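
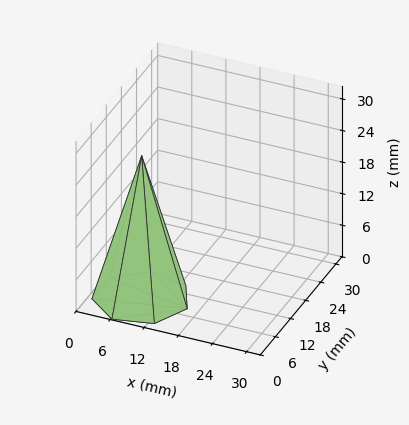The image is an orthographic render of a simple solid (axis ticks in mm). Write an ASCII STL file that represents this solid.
Reading the render: the shape is a regular 7-sided pyramid, base circumscribed radius ≈ 8 mm, apex at z ≈ 27 mm (dimensions read to the nearest mm from the axis ticks). For the STL, each face is triangulated and given an outward normal.

solid part
  facet normal 0.0000 0.0000 -1.0000
    outer loop
      vertex 6.220 15.799 0.000
      vertex 12.988 14.255 0.000
      vertex 16.000 8.000 0.000
    endloop
  endfacet
  facet normal 0.0000 0.0000 -1.0000
    outer loop
      vertex 0.792 11.471 0.000
      vertex 6.220 15.799 0.000
      vertex 16.000 8.000 0.000
    endloop
  endfacet
  facet normal 0.0000 0.0000 -1.0000
    outer loop
      vertex 0.792 4.529 0.000
      vertex 0.792 11.471 0.000
      vertex 16.000 8.000 0.000
    endloop
  endfacet
  facet normal 0.0000 0.0000 -1.0000
    outer loop
      vertex 6.220 0.201 0.000
      vertex 0.792 4.529 0.000
      vertex 16.000 8.000 0.000
    endloop
  endfacet
  facet normal 0.0000 0.0000 -1.0000
    outer loop
      vertex 12.988 1.745 0.000
      vertex 6.220 0.201 0.000
      vertex 16.000 8.000 0.000
    endloop
  endfacet
  facet normal 0.8705 0.4192 0.2579
    outer loop
      vertex 16.000 8.000 0.000
      vertex 12.988 14.255 0.000
      vertex 8.000 8.000 27.000
    endloop
  endfacet
  facet normal 0.2149 0.9420 0.2579
    outer loop
      vertex 12.988 14.255 0.000
      vertex 6.220 15.799 0.000
      vertex 8.000 8.000 27.000
    endloop
  endfacet
  facet normal -0.6023 0.7554 0.2579
    outer loop
      vertex 6.220 15.799 0.000
      vertex 0.792 11.471 0.000
      vertex 8.000 8.000 27.000
    endloop
  endfacet
  facet normal -0.9662 0.0000 0.2579
    outer loop
      vertex 0.792 11.471 0.000
      vertex 0.792 4.529 0.000
      vertex 8.000 8.000 27.000
    endloop
  endfacet
  facet normal -0.6023 -0.7554 0.2579
    outer loop
      vertex 0.792 4.529 0.000
      vertex 6.220 0.201 0.000
      vertex 8.000 8.000 27.000
    endloop
  endfacet
  facet normal 0.2149 -0.9420 0.2579
    outer loop
      vertex 6.220 0.201 0.000
      vertex 12.988 1.745 0.000
      vertex 8.000 8.000 27.000
    endloop
  endfacet
  facet normal 0.8705 -0.4192 0.2579
    outer loop
      vertex 12.988 1.745 0.000
      vertex 16.000 8.000 0.000
      vertex 8.000 8.000 27.000
    endloop
  endfacet
endsolid part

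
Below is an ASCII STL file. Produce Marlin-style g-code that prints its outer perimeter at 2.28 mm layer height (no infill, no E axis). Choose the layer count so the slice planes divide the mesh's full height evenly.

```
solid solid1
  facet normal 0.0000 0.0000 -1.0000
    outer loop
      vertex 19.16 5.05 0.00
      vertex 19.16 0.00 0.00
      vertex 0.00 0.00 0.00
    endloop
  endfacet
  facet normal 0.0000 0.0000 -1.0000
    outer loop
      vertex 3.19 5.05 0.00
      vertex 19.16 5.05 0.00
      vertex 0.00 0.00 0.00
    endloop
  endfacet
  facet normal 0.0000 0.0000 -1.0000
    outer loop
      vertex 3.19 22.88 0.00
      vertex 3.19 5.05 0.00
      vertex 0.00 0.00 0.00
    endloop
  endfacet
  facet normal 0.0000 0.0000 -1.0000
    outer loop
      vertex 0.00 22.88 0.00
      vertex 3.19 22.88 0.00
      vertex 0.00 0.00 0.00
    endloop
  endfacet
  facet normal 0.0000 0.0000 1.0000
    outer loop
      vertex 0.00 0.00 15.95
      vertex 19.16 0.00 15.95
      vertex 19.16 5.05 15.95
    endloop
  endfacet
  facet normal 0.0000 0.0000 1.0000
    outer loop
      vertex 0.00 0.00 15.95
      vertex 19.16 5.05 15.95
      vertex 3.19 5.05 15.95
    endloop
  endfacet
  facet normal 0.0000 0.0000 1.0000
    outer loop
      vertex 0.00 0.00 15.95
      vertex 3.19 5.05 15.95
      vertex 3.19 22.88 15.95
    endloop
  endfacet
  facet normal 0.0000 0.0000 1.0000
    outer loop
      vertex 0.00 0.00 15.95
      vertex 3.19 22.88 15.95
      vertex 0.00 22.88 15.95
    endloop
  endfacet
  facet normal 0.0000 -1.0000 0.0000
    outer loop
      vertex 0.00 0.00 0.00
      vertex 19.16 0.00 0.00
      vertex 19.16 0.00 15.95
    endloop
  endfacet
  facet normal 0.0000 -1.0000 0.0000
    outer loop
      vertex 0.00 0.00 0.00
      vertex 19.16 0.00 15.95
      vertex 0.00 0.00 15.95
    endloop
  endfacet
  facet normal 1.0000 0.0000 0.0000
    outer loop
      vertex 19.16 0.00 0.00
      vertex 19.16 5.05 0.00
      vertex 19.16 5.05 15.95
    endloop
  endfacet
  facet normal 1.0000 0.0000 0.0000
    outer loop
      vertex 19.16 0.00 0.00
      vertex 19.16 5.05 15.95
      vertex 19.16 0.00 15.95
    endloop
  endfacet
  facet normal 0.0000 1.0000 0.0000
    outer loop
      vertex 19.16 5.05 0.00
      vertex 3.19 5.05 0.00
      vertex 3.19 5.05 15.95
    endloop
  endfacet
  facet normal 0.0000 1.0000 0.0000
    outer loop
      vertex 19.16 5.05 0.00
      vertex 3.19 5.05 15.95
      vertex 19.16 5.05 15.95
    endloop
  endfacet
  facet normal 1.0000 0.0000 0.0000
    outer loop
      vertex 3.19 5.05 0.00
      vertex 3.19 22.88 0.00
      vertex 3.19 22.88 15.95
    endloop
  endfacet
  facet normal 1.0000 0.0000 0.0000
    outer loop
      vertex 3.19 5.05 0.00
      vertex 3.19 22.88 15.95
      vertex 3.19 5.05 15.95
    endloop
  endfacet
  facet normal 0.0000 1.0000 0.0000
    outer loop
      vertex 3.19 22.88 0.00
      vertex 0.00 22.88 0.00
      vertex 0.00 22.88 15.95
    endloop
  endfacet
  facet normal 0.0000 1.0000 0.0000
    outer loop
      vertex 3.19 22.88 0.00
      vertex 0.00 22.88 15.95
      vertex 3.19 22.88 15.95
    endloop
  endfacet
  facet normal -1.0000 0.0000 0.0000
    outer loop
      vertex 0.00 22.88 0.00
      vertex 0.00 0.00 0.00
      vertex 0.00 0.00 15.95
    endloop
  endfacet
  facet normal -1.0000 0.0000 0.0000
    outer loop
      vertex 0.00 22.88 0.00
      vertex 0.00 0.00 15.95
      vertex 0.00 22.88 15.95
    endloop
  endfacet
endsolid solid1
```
; perimeter-only toolpath
G21 ; units = mm
G90 ; absolute positioning
G28 ; home
; layer 1
G0 Z2.28
G0 X0.00 Y0.00
G1 X19.16 Y0.00
G1 X19.16 Y5.05
G1 X3.19 Y5.05
G1 X3.19 Y22.88
G1 X0.00 Y22.88
G1 X0.00 Y0.00
; layer 2
G0 Z4.56
G0 X0.00 Y0.00
G1 X19.16 Y0.00
G1 X19.16 Y5.05
G1 X3.19 Y5.05
G1 X3.19 Y22.88
G1 X0.00 Y22.88
G1 X0.00 Y0.00
; layer 3
G0 Z6.84
G0 X0.00 Y0.00
G1 X19.16 Y0.00
G1 X19.16 Y5.05
G1 X3.19 Y5.05
G1 X3.19 Y22.88
G1 X0.00 Y22.88
G1 X0.00 Y0.00
; layer 4
G0 Z9.11
G0 X0.00 Y0.00
G1 X19.16 Y0.00
G1 X19.16 Y5.05
G1 X3.19 Y5.05
G1 X3.19 Y22.88
G1 X0.00 Y22.88
G1 X0.00 Y0.00
; layer 5
G0 Z11.39
G0 X0.00 Y0.00
G1 X19.16 Y0.00
G1 X19.16 Y5.05
G1 X3.19 Y5.05
G1 X3.19 Y22.88
G1 X0.00 Y22.88
G1 X0.00 Y0.00
; layer 6
G0 Z13.67
G0 X0.00 Y0.00
G1 X19.16 Y0.00
G1 X19.16 Y5.05
G1 X3.19 Y5.05
G1 X3.19 Y22.88
G1 X0.00 Y22.88
G1 X0.00 Y0.00
; layer 7
G0 Z15.95
G0 X0.00 Y0.00
G1 X19.16 Y0.00
G1 X19.16 Y5.05
G1 X3.19 Y5.05
G1 X3.19 Y22.88
G1 X0.00 Y22.88
G1 X0.00 Y0.00
M2 ; end

The solid is an L-shaped prism: outer 19.2 × 22.9 mm, arm thicknesses ≈ 5.05 mm (horizontal) and 3.19 mm (vertical), extruded 15.9 mm in z. Slicing at Δz = 2.28 mm — 7 equal slices spanning the solid's height, so layer i sits at z = i·h/7 — gives 7 non-empty perimeters. Each is a 6-segment closed polygon; G0 lifts to the layer z and rapids to the start vertex, then G1 traces the edges.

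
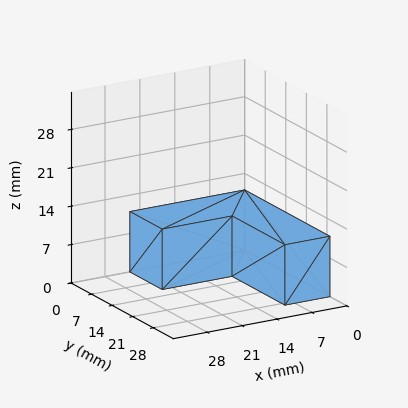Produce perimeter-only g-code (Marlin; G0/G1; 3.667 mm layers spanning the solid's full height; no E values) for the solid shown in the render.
Reading the render: the shape is an L-shaped prism: outer 23 × 29 mm, arm thicknesses ≈ 11 mm (horizontal) and 9 mm (vertical), extruded 11 mm in z (dimensions read to the nearest mm from the axis ticks). For the g-code, the solid's height is divided into equal slices at the stated Δz and each level perimeter traced with G1 moves after a G0 lift.

; perimeter-only toolpath
G21 ; units = mm
G90 ; absolute positioning
G28 ; home
; layer 1
G0 Z3.667
G0 X0.000 Y0.000
G1 X23.000 Y0.000
G1 X23.000 Y11.000
G1 X9.000 Y11.000
G1 X9.000 Y29.000
G1 X0.000 Y29.000
G1 X0.000 Y0.000
; layer 2
G0 Z7.333
G0 X0.000 Y0.000
G1 X23.000 Y0.000
G1 X23.000 Y11.000
G1 X9.000 Y11.000
G1 X9.000 Y29.000
G1 X0.000 Y29.000
G1 X0.000 Y0.000
; layer 3
G0 Z11.000
G0 X0.000 Y0.000
G1 X23.000 Y0.000
G1 X23.000 Y11.000
G1 X9.000 Y11.000
G1 X9.000 Y29.000
G1 X0.000 Y29.000
G1 X0.000 Y0.000
M2 ; end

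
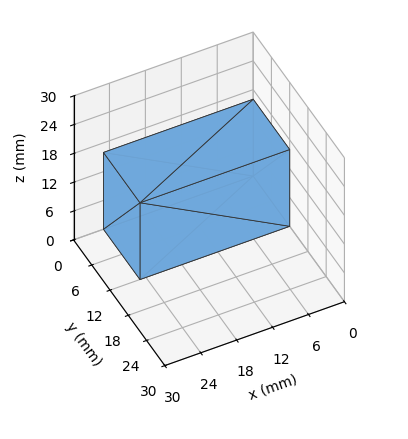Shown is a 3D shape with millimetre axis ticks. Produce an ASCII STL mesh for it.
Reading the render: the shape is a rectangular box, roughly 25 × 12 mm footprint and 16 mm tall (dimensions read to the nearest mm from the axis ticks). For the STL, each face is triangulated and given an outward normal.

solid part
  facet normal 0.0000 0.0000 -1.0000
    outer loop
      vertex 25.00 12.00 0.00
      vertex 25.00 0.00 0.00
      vertex 0.00 0.00 0.00
    endloop
  endfacet
  facet normal 0.0000 0.0000 -1.0000
    outer loop
      vertex 0.00 12.00 0.00
      vertex 25.00 12.00 0.00
      vertex 0.00 0.00 0.00
    endloop
  endfacet
  facet normal 0.0000 0.0000 1.0000
    outer loop
      vertex 0.00 0.00 16.00
      vertex 25.00 0.00 16.00
      vertex 25.00 12.00 16.00
    endloop
  endfacet
  facet normal 0.0000 0.0000 1.0000
    outer loop
      vertex 0.00 0.00 16.00
      vertex 25.00 12.00 16.00
      vertex 0.00 12.00 16.00
    endloop
  endfacet
  facet normal 0.0000 -1.0000 0.0000
    outer loop
      vertex 0.00 0.00 0.00
      vertex 25.00 0.00 0.00
      vertex 25.00 0.00 16.00
    endloop
  endfacet
  facet normal 0.0000 -1.0000 0.0000
    outer loop
      vertex 0.00 0.00 0.00
      vertex 25.00 0.00 16.00
      vertex 0.00 0.00 16.00
    endloop
  endfacet
  facet normal 0.0000 1.0000 0.0000
    outer loop
      vertex 25.00 12.00 16.00
      vertex 25.00 12.00 0.00
      vertex 0.00 12.00 0.00
    endloop
  endfacet
  facet normal 0.0000 1.0000 0.0000
    outer loop
      vertex 0.00 12.00 16.00
      vertex 25.00 12.00 16.00
      vertex 0.00 12.00 0.00
    endloop
  endfacet
  facet normal -1.0000 0.0000 0.0000
    outer loop
      vertex 0.00 12.00 16.00
      vertex 0.00 12.00 0.00
      vertex 0.00 0.00 0.00
    endloop
  endfacet
  facet normal -1.0000 0.0000 0.0000
    outer loop
      vertex 0.00 0.00 16.00
      vertex 0.00 12.00 16.00
      vertex 0.00 0.00 0.00
    endloop
  endfacet
  facet normal 1.0000 0.0000 0.0000
    outer loop
      vertex 25.00 0.00 0.00
      vertex 25.00 12.00 0.00
      vertex 25.00 12.00 16.00
    endloop
  endfacet
  facet normal 1.0000 0.0000 0.0000
    outer loop
      vertex 25.00 0.00 0.00
      vertex 25.00 12.00 16.00
      vertex 25.00 0.00 16.00
    endloop
  endfacet
endsolid part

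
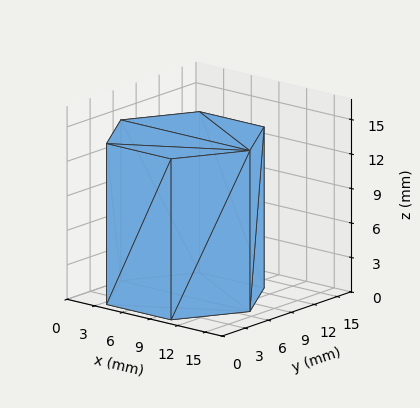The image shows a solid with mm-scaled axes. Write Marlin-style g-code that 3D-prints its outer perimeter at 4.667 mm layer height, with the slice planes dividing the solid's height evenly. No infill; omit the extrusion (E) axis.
Reading the render: the shape is a regular 6-sided prism (a cylinder approximated with 6 flat sides), circumscribed radius ≈ 7 mm, height ≈ 14 mm (dimensions read to the nearest mm from the axis ticks). For the g-code, the solid's height is divided into equal slices at the stated Δz and each level perimeter traced with G1 moves after a G0 lift.

; perimeter-only toolpath
G21 ; units = mm
G90 ; absolute positioning
G28 ; home
; layer 1
G0 Z4.667
G0 X14.000 Y7.000
G1 X10.500 Y13.062
G1 X3.500 Y13.062
G1 X0.000 Y7.000
G1 X3.500 Y0.938
G1 X10.500 Y0.938
G1 X14.000 Y7.000
; layer 2
G0 Z9.333
G0 X14.000 Y7.000
G1 X10.500 Y13.062
G1 X3.500 Y13.062
G1 X0.000 Y7.000
G1 X3.500 Y0.938
G1 X10.500 Y0.938
G1 X14.000 Y7.000
; layer 3
G0 Z14.000
G0 X14.000 Y7.000
G1 X10.500 Y13.062
G1 X3.500 Y13.062
G1 X0.000 Y7.000
G1 X3.500 Y0.938
G1 X10.500 Y0.938
G1 X14.000 Y7.000
M2 ; end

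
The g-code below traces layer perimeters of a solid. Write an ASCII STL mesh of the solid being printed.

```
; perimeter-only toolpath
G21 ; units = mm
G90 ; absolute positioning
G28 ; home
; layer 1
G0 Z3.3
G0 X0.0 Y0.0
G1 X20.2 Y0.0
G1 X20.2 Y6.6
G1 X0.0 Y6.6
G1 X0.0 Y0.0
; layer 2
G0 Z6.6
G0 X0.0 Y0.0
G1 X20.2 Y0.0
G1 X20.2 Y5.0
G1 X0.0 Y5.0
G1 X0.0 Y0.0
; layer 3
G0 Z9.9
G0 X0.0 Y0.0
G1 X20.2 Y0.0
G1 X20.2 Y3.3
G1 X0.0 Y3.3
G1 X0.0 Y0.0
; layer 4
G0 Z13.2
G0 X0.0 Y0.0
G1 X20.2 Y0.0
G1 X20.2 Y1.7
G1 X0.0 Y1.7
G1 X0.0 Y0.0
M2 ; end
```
solid part
  facet normal 0.0000 0.0000 -1.0000
    outer loop
      vertex 20.2 8.3 0.0
      vertex 20.2 0.0 0.0
      vertex 0.0 0.0 0.0
    endloop
  endfacet
  facet normal 0.0000 0.0000 -1.0000
    outer loop
      vertex 0.0 8.3 0.0
      vertex 20.2 8.3 0.0
      vertex 0.0 0.0 0.0
    endloop
  endfacet
  facet normal 0.0000 -1.0000 0.0000
    outer loop
      vertex 0.0 0.0 0.0
      vertex 20.2 0.0 0.0
      vertex 20.2 0.0 16.5
    endloop
  endfacet
  facet normal 0.0000 -1.0000 0.0000
    outer loop
      vertex 0.0 0.0 0.0
      vertex 20.2 0.0 16.5
      vertex 0.0 0.0 16.5
    endloop
  endfacet
  facet normal 0.0000 0.8933 0.4494
    outer loop
      vertex 0.0 0.0 16.5
      vertex 20.2 0.0 16.5
      vertex 20.2 8.3 0.0
    endloop
  endfacet
  facet normal 0.0000 0.8933 0.4494
    outer loop
      vertex 0.0 0.0 16.5
      vertex 20.2 8.3 0.0
      vertex 0.0 8.3 0.0
    endloop
  endfacet
  facet normal -1.0000 0.0000 0.0000
    outer loop
      vertex 0.0 0.0 16.5
      vertex 0.0 8.3 0.0
      vertex 0.0 0.0 0.0
    endloop
  endfacet
  facet normal 1.0000 0.0000 0.0000
    outer loop
      vertex 20.2 0.0 0.0
      vertex 20.2 8.3 0.0
      vertex 20.2 0.0 16.5
    endloop
  endfacet
endsolid part

The G0 Z moves step by Δz≈3.3 mm. The G1 loops shrink linearly with z, so the solid tapers from its base footprint up to z≈16.5. Closing with a flat bottom cap and the tapered top and triangulating gives 8 facets — a wedge (ramp): 20.2 × 8.3 mm base, rising to 16.5 mm along the y=0 edge and sloping linearly to z=0 at y=8.3.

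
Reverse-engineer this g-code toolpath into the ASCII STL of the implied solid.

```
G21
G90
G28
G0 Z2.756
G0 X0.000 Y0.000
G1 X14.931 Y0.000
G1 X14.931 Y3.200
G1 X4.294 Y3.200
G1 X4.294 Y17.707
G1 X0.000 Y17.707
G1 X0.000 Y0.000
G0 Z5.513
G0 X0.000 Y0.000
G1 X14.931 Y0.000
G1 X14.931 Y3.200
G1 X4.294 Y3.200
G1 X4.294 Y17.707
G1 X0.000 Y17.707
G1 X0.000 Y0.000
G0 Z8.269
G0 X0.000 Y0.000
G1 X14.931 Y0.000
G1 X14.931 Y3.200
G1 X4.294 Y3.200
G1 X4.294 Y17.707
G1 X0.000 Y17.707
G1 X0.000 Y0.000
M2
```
solid part
  facet normal 0.0000 0.0000 -1.0000
    outer loop
      vertex 14.931 3.200 0.000
      vertex 14.931 0.000 0.000
      vertex 0.000 0.000 0.000
    endloop
  endfacet
  facet normal 0.0000 0.0000 -1.0000
    outer loop
      vertex 4.294 3.200 0.000
      vertex 14.931 3.200 0.000
      vertex 0.000 0.000 0.000
    endloop
  endfacet
  facet normal 0.0000 0.0000 -1.0000
    outer loop
      vertex 4.294 17.707 0.000
      vertex 4.294 3.200 0.000
      vertex 0.000 0.000 0.000
    endloop
  endfacet
  facet normal 0.0000 0.0000 -1.0000
    outer loop
      vertex 0.000 17.707 0.000
      vertex 4.294 17.707 0.000
      vertex 0.000 0.000 0.000
    endloop
  endfacet
  facet normal 0.0000 0.0000 1.0000
    outer loop
      vertex 0.000 0.000 8.269
      vertex 14.931 0.000 8.269
      vertex 14.931 3.200 8.269
    endloop
  endfacet
  facet normal 0.0000 0.0000 1.0000
    outer loop
      vertex 0.000 0.000 8.269
      vertex 14.931 3.200 8.269
      vertex 4.294 3.200 8.269
    endloop
  endfacet
  facet normal 0.0000 0.0000 1.0000
    outer loop
      vertex 0.000 0.000 8.269
      vertex 4.294 3.200 8.269
      vertex 4.294 17.707 8.269
    endloop
  endfacet
  facet normal 0.0000 0.0000 1.0000
    outer loop
      vertex 0.000 0.000 8.269
      vertex 4.294 17.707 8.269
      vertex 0.000 17.707 8.269
    endloop
  endfacet
  facet normal 0.0000 -1.0000 0.0000
    outer loop
      vertex 0.000 0.000 0.000
      vertex 14.931 0.000 0.000
      vertex 14.931 0.000 8.269
    endloop
  endfacet
  facet normal 0.0000 -1.0000 0.0000
    outer loop
      vertex 0.000 0.000 0.000
      vertex 14.931 0.000 8.269
      vertex 0.000 0.000 8.269
    endloop
  endfacet
  facet normal 1.0000 0.0000 0.0000
    outer loop
      vertex 14.931 0.000 0.000
      vertex 14.931 3.200 0.000
      vertex 14.931 3.200 8.269
    endloop
  endfacet
  facet normal 1.0000 0.0000 0.0000
    outer loop
      vertex 14.931 0.000 0.000
      vertex 14.931 3.200 8.269
      vertex 14.931 0.000 8.269
    endloop
  endfacet
  facet normal 0.0000 1.0000 0.0000
    outer loop
      vertex 14.931 3.200 0.000
      vertex 4.294 3.200 0.000
      vertex 4.294 3.200 8.269
    endloop
  endfacet
  facet normal 0.0000 1.0000 0.0000
    outer loop
      vertex 14.931 3.200 0.000
      vertex 4.294 3.200 8.269
      vertex 14.931 3.200 8.269
    endloop
  endfacet
  facet normal 1.0000 0.0000 0.0000
    outer loop
      vertex 4.294 3.200 0.000
      vertex 4.294 17.707 0.000
      vertex 4.294 17.707 8.269
    endloop
  endfacet
  facet normal 1.0000 0.0000 0.0000
    outer loop
      vertex 4.294 3.200 0.000
      vertex 4.294 17.707 8.269
      vertex 4.294 3.200 8.269
    endloop
  endfacet
  facet normal 0.0000 1.0000 0.0000
    outer loop
      vertex 4.294 17.707 0.000
      vertex 0.000 17.707 0.000
      vertex 0.000 17.707 8.269
    endloop
  endfacet
  facet normal 0.0000 1.0000 0.0000
    outer loop
      vertex 4.294 17.707 0.000
      vertex 0.000 17.707 8.269
      vertex 4.294 17.707 8.269
    endloop
  endfacet
  facet normal -1.0000 0.0000 0.0000
    outer loop
      vertex 0.000 17.707 0.000
      vertex 0.000 0.000 0.000
      vertex 0.000 0.000 8.269
    endloop
  endfacet
  facet normal -1.0000 0.0000 0.0000
    outer loop
      vertex 0.000 17.707 0.000
      vertex 0.000 0.000 8.269
      vertex 0.000 17.707 8.269
    endloop
  endfacet
endsolid part

The G0 Z moves step by Δz≈2.756 mm. Every layer's G1 loop is the same polygon, so the solid is a straight extrusion of it from z=0 to z≈8.27. Closing with flat bottom and top caps and triangulating gives 20 facets — an L-shaped prism: outer 14.9 × 17.7 mm, arm thicknesses ≈ 3.2 mm (horizontal) and 4.29 mm (vertical), extruded 8.27 mm in z.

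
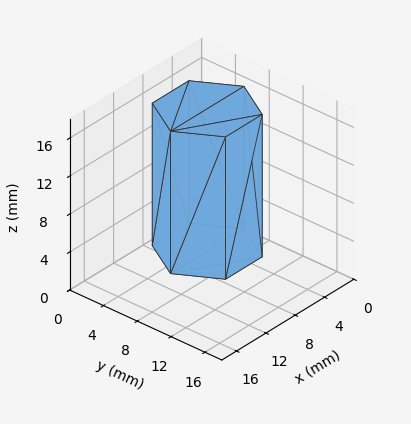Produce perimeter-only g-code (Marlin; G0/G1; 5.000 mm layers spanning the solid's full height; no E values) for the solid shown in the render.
Reading the render: the shape is a regular 6-sided prism (a cylinder approximated with 6 flat sides), circumscribed radius ≈ 5 mm, height ≈ 15 mm (dimensions read to the nearest mm from the axis ticks). For the g-code, the solid's height is divided into equal slices at the stated Δz and each level perimeter traced with G1 moves after a G0 lift.

; perimeter-only toolpath
G21 ; units = mm
G90 ; absolute positioning
G28 ; home
; layer 1
G0 Z5.000
G0 X10.000 Y5.000
G1 X7.500 Y9.330
G1 X2.500 Y9.330
G1 X0.000 Y5.000
G1 X2.500 Y0.670
G1 X7.500 Y0.670
G1 X10.000 Y5.000
; layer 2
G0 Z10.000
G0 X10.000 Y5.000
G1 X7.500 Y9.330
G1 X2.500 Y9.330
G1 X0.000 Y5.000
G1 X2.500 Y0.670
G1 X7.500 Y0.670
G1 X10.000 Y5.000
; layer 3
G0 Z15.000
G0 X10.000 Y5.000
G1 X7.500 Y9.330
G1 X2.500 Y9.330
G1 X0.000 Y5.000
G1 X2.500 Y0.670
G1 X7.500 Y0.670
G1 X10.000 Y5.000
M2 ; end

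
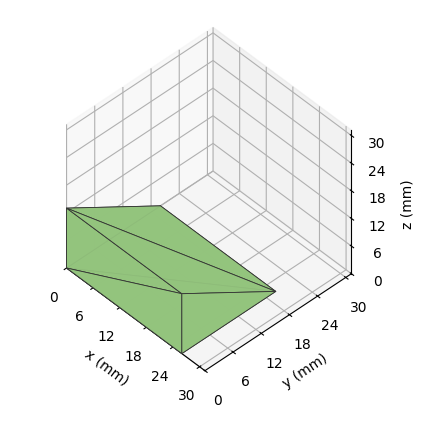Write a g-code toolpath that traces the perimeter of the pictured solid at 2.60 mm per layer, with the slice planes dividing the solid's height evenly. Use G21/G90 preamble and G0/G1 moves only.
Reading the render: the shape is a wedge (ramp): 26 × 20 mm base, rising to 13 mm along the y=0 edge and sloping linearly to z=0 at y=20 (dimensions read to the nearest mm from the axis ticks). For the g-code, the solid's height is divided into equal slices at the stated Δz and each level perimeter traced with G1 moves after a G0 lift.

; perimeter-only toolpath
G21 ; units = mm
G90 ; absolute positioning
G28 ; home
; layer 1
G0 Z2.60
G0 X0.00 Y0.00
G1 X26.00 Y0.00
G1 X26.00 Y16.00
G1 X0.00 Y16.00
G1 X0.00 Y0.00
; layer 2
G0 Z5.20
G0 X0.00 Y0.00
G1 X26.00 Y0.00
G1 X26.00 Y12.00
G1 X0.00 Y12.00
G1 X0.00 Y0.00
; layer 3
G0 Z7.80
G0 X0.00 Y0.00
G1 X26.00 Y0.00
G1 X26.00 Y8.00
G1 X0.00 Y8.00
G1 X0.00 Y0.00
; layer 4
G0 Z10.40
G0 X0.00 Y0.00
G1 X26.00 Y0.00
G1 X26.00 Y4.00
G1 X0.00 Y4.00
G1 X0.00 Y0.00
M2 ; end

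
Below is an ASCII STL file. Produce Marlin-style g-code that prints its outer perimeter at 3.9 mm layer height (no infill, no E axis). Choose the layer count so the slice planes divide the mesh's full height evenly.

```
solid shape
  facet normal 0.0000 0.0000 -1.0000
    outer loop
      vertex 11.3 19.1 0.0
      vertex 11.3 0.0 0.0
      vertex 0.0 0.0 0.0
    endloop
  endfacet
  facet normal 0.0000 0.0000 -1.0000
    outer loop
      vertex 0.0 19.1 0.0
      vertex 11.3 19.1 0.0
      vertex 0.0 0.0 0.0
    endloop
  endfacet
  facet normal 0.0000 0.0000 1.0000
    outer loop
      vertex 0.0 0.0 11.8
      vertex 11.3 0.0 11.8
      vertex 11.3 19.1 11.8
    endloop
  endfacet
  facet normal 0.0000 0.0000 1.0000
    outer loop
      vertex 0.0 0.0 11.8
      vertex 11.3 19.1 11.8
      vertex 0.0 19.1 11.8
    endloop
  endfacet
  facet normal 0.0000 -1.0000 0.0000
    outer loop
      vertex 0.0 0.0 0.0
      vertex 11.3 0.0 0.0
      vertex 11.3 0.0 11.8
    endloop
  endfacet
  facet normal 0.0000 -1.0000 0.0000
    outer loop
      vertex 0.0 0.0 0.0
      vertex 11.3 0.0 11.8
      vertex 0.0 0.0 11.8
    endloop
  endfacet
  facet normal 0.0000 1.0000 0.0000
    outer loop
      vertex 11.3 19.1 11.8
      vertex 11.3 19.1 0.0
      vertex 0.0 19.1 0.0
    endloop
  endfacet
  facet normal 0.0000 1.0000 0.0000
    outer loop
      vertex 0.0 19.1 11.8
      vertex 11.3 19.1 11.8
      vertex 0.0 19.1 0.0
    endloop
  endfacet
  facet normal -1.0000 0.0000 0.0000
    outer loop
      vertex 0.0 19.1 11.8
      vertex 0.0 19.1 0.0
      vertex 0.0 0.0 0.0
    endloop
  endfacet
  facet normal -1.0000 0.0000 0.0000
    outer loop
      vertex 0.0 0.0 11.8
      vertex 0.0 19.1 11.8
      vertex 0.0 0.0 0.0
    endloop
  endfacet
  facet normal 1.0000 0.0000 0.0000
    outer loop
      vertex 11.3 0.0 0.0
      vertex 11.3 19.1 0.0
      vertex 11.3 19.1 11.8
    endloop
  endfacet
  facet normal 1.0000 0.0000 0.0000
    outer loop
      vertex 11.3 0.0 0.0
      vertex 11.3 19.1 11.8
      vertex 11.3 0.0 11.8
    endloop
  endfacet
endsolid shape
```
; perimeter-only toolpath
G21 ; units = mm
G90 ; absolute positioning
G28 ; home
; layer 1
G0 Z3.9
G0 X0.0 Y0.0
G1 X11.3 Y0.0
G1 X11.3 Y19.1
G1 X0.0 Y19.1
G1 X0.0 Y0.0
; layer 2
G0 Z7.9
G0 X0.0 Y0.0
G1 X11.3 Y0.0
G1 X11.3 Y19.1
G1 X0.0 Y19.1
G1 X0.0 Y0.0
; layer 3
G0 Z11.8
G0 X0.0 Y0.0
G1 X11.3 Y0.0
G1 X11.3 Y19.1
G1 X0.0 Y19.1
G1 X0.0 Y0.0
M2 ; end

The solid is a rectangular box, roughly 11.3 × 19.1 mm footprint and 11.8 mm tall. Slicing at Δz = 3.9 mm — 3 equal slices spanning the solid's height, so layer i sits at z = i·h/3 — gives 3 non-empty perimeters. Each is a 4-segment closed polygon; G0 lifts to the layer z and rapids to the start vertex, then G1 traces the edges.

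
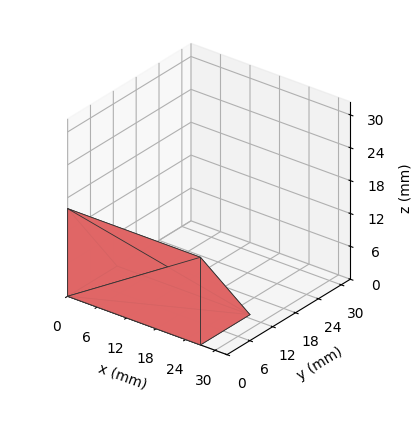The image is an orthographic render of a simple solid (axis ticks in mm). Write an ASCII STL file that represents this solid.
Reading the render: the shape is a wedge (ramp): 27 × 13 mm base, rising to 16 mm along the y=0 edge and sloping linearly to z=0 at y=13 (dimensions read to the nearest mm from the axis ticks). For the STL, each face is triangulated and given an outward normal.

solid part
  facet normal 0.0000 0.0000 -1.0000
    outer loop
      vertex 27.0 13.0 0.0
      vertex 27.0 0.0 0.0
      vertex 0.0 0.0 0.0
    endloop
  endfacet
  facet normal 0.0000 0.0000 -1.0000
    outer loop
      vertex 0.0 13.0 0.0
      vertex 27.0 13.0 0.0
      vertex 0.0 0.0 0.0
    endloop
  endfacet
  facet normal 0.0000 -1.0000 0.0000
    outer loop
      vertex 0.0 0.0 0.0
      vertex 27.0 0.0 0.0
      vertex 27.0 0.0 16.0
    endloop
  endfacet
  facet normal 0.0000 -1.0000 0.0000
    outer loop
      vertex 0.0 0.0 0.0
      vertex 27.0 0.0 16.0
      vertex 0.0 0.0 16.0
    endloop
  endfacet
  facet normal 0.0000 0.7761 0.6306
    outer loop
      vertex 0.0 0.0 16.0
      vertex 27.0 0.0 16.0
      vertex 27.0 13.0 0.0
    endloop
  endfacet
  facet normal 0.0000 0.7761 0.6306
    outer loop
      vertex 0.0 0.0 16.0
      vertex 27.0 13.0 0.0
      vertex 0.0 13.0 0.0
    endloop
  endfacet
  facet normal -1.0000 0.0000 0.0000
    outer loop
      vertex 0.0 0.0 16.0
      vertex 0.0 13.0 0.0
      vertex 0.0 0.0 0.0
    endloop
  endfacet
  facet normal 1.0000 0.0000 0.0000
    outer loop
      vertex 27.0 0.0 0.0
      vertex 27.0 13.0 0.0
      vertex 27.0 0.0 16.0
    endloop
  endfacet
endsolid part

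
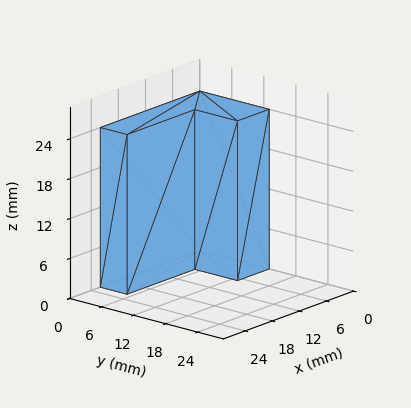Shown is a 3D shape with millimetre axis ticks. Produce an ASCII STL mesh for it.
Reading the render: the shape is an L-shaped prism: outer 22 × 13 mm, arm thicknesses ≈ 5 mm (horizontal) and 7 mm (vertical), extruded 24 mm in z (dimensions read to the nearest mm from the axis ticks). For the STL, each face is triangulated and given an outward normal.

solid part
  facet normal 0.0000 0.0000 -1.0000
    outer loop
      vertex 22.000 5.000 0.000
      vertex 22.000 0.000 0.000
      vertex 0.000 0.000 0.000
    endloop
  endfacet
  facet normal 0.0000 0.0000 -1.0000
    outer loop
      vertex 7.000 5.000 0.000
      vertex 22.000 5.000 0.000
      vertex 0.000 0.000 0.000
    endloop
  endfacet
  facet normal 0.0000 0.0000 -1.0000
    outer loop
      vertex 7.000 13.000 0.000
      vertex 7.000 5.000 0.000
      vertex 0.000 0.000 0.000
    endloop
  endfacet
  facet normal 0.0000 0.0000 -1.0000
    outer loop
      vertex 0.000 13.000 0.000
      vertex 7.000 13.000 0.000
      vertex 0.000 0.000 0.000
    endloop
  endfacet
  facet normal 0.0000 0.0000 1.0000
    outer loop
      vertex 0.000 0.000 24.000
      vertex 22.000 0.000 24.000
      vertex 22.000 5.000 24.000
    endloop
  endfacet
  facet normal 0.0000 0.0000 1.0000
    outer loop
      vertex 0.000 0.000 24.000
      vertex 22.000 5.000 24.000
      vertex 7.000 5.000 24.000
    endloop
  endfacet
  facet normal 0.0000 0.0000 1.0000
    outer loop
      vertex 0.000 0.000 24.000
      vertex 7.000 5.000 24.000
      vertex 7.000 13.000 24.000
    endloop
  endfacet
  facet normal 0.0000 0.0000 1.0000
    outer loop
      vertex 0.000 0.000 24.000
      vertex 7.000 13.000 24.000
      vertex 0.000 13.000 24.000
    endloop
  endfacet
  facet normal 0.0000 -1.0000 0.0000
    outer loop
      vertex 0.000 0.000 0.000
      vertex 22.000 0.000 0.000
      vertex 22.000 0.000 24.000
    endloop
  endfacet
  facet normal 0.0000 -1.0000 0.0000
    outer loop
      vertex 0.000 0.000 0.000
      vertex 22.000 0.000 24.000
      vertex 0.000 0.000 24.000
    endloop
  endfacet
  facet normal 1.0000 0.0000 0.0000
    outer loop
      vertex 22.000 0.000 0.000
      vertex 22.000 5.000 0.000
      vertex 22.000 5.000 24.000
    endloop
  endfacet
  facet normal 1.0000 0.0000 0.0000
    outer loop
      vertex 22.000 0.000 0.000
      vertex 22.000 5.000 24.000
      vertex 22.000 0.000 24.000
    endloop
  endfacet
  facet normal 0.0000 1.0000 0.0000
    outer loop
      vertex 22.000 5.000 0.000
      vertex 7.000 5.000 0.000
      vertex 7.000 5.000 24.000
    endloop
  endfacet
  facet normal 0.0000 1.0000 0.0000
    outer loop
      vertex 22.000 5.000 0.000
      vertex 7.000 5.000 24.000
      vertex 22.000 5.000 24.000
    endloop
  endfacet
  facet normal 1.0000 0.0000 0.0000
    outer loop
      vertex 7.000 5.000 0.000
      vertex 7.000 13.000 0.000
      vertex 7.000 13.000 24.000
    endloop
  endfacet
  facet normal 1.0000 0.0000 0.0000
    outer loop
      vertex 7.000 5.000 0.000
      vertex 7.000 13.000 24.000
      vertex 7.000 5.000 24.000
    endloop
  endfacet
  facet normal 0.0000 1.0000 0.0000
    outer loop
      vertex 7.000 13.000 0.000
      vertex 0.000 13.000 0.000
      vertex 0.000 13.000 24.000
    endloop
  endfacet
  facet normal 0.0000 1.0000 0.0000
    outer loop
      vertex 7.000 13.000 0.000
      vertex 0.000 13.000 24.000
      vertex 7.000 13.000 24.000
    endloop
  endfacet
  facet normal -1.0000 0.0000 0.0000
    outer loop
      vertex 0.000 13.000 0.000
      vertex 0.000 0.000 0.000
      vertex 0.000 0.000 24.000
    endloop
  endfacet
  facet normal -1.0000 0.0000 0.0000
    outer loop
      vertex 0.000 13.000 0.000
      vertex 0.000 0.000 24.000
      vertex 0.000 13.000 24.000
    endloop
  endfacet
endsolid part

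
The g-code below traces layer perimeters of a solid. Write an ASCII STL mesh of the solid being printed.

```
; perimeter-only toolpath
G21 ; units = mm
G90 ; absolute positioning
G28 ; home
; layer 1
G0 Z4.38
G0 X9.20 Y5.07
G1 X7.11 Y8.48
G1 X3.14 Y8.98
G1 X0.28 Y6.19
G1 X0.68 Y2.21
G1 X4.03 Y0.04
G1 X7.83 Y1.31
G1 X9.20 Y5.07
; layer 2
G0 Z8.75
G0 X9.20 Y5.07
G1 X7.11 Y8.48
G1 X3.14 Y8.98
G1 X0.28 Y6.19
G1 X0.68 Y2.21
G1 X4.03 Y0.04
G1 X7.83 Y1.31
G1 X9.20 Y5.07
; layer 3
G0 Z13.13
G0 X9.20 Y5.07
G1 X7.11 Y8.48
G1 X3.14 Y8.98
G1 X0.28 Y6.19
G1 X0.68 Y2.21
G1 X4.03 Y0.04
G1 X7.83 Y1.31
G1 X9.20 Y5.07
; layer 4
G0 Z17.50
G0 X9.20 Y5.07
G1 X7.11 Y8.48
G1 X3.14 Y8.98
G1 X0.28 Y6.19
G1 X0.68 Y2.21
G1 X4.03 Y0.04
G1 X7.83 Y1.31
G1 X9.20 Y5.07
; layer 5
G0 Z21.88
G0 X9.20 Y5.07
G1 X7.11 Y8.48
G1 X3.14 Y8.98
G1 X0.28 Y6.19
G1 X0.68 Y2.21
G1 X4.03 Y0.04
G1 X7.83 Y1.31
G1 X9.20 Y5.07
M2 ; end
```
solid part
  facet normal 0.0000 0.0000 -1.0000
    outer loop
      vertex 3.14 8.98 0.00
      vertex 7.11 8.48 0.00
      vertex 9.20 5.07 0.00
    endloop
  endfacet
  facet normal 0.0000 0.0000 -1.0000
    outer loop
      vertex 0.28 6.19 0.00
      vertex 3.14 8.98 0.00
      vertex 9.20 5.07 0.00
    endloop
  endfacet
  facet normal 0.0000 0.0000 -1.0000
    outer loop
      vertex 0.68 2.21 0.00
      vertex 0.28 6.19 0.00
      vertex 9.20 5.07 0.00
    endloop
  endfacet
  facet normal 0.0000 0.0000 -1.0000
    outer loop
      vertex 4.03 0.04 0.00
      vertex 0.68 2.21 0.00
      vertex 9.20 5.07 0.00
    endloop
  endfacet
  facet normal 0.0000 0.0000 -1.0000
    outer loop
      vertex 7.83 1.31 0.00
      vertex 4.03 0.04 0.00
      vertex 9.20 5.07 0.00
    endloop
  endfacet
  facet normal 0.0000 0.0000 1.0000
    outer loop
      vertex 9.20 5.07 21.88
      vertex 7.11 8.48 21.88
      vertex 3.14 8.98 21.88
    endloop
  endfacet
  facet normal 0.0000 0.0000 1.0000
    outer loop
      vertex 9.20 5.07 21.88
      vertex 3.14 8.98 21.88
      vertex 0.28 6.19 21.88
    endloop
  endfacet
  facet normal 0.0000 0.0000 1.0000
    outer loop
      vertex 9.20 5.07 21.88
      vertex 0.28 6.19 21.88
      vertex 0.68 2.21 21.88
    endloop
  endfacet
  facet normal 0.0000 0.0000 1.0000
    outer loop
      vertex 9.20 5.07 21.88
      vertex 0.68 2.21 21.88
      vertex 4.03 0.04 21.88
    endloop
  endfacet
  facet normal 0.0000 0.0000 1.0000
    outer loop
      vertex 9.20 5.07 21.88
      vertex 4.03 0.04 21.88
      vertex 7.83 1.31 21.88
    endloop
  endfacet
  facet normal 0.8526 0.5226 0.0000
    outer loop
      vertex 9.20 5.07 0.00
      vertex 7.11 8.48 0.00
      vertex 7.11 8.48 21.88
    endloop
  endfacet
  facet normal 0.8526 0.5226 0.0000
    outer loop
      vertex 9.20 5.07 0.00
      vertex 7.11 8.48 21.88
      vertex 9.20 5.07 21.88
    endloop
  endfacet
  facet normal 0.1250 0.9922 0.0000
    outer loop
      vertex 7.11 8.48 0.00
      vertex 3.14 8.98 0.00
      vertex 3.14 8.98 21.88
    endloop
  endfacet
  facet normal 0.1250 0.9922 0.0000
    outer loop
      vertex 7.11 8.48 0.00
      vertex 3.14 8.98 21.88
      vertex 7.11 8.48 21.88
    endloop
  endfacet
  facet normal -0.6983 0.7158 0.0000
    outer loop
      vertex 3.14 8.98 0.00
      vertex 0.28 6.19 0.00
      vertex 0.28 6.19 21.88
    endloop
  endfacet
  facet normal -0.6983 0.7158 0.0000
    outer loop
      vertex 3.14 8.98 0.00
      vertex 0.28 6.19 21.88
      vertex 3.14 8.98 21.88
    endloop
  endfacet
  facet normal -0.9950 -0.1000 0.0000
    outer loop
      vertex 0.28 6.19 0.00
      vertex 0.68 2.21 0.00
      vertex 0.68 2.21 21.88
    endloop
  endfacet
  facet normal -0.9950 -0.1000 0.0000
    outer loop
      vertex 0.28 6.19 0.00
      vertex 0.68 2.21 21.88
      vertex 0.28 6.19 21.88
    endloop
  endfacet
  facet normal -0.5437 -0.8393 0.0000
    outer loop
      vertex 0.68 2.21 0.00
      vertex 4.03 0.04 0.00
      vertex 4.03 0.04 21.88
    endloop
  endfacet
  facet normal -0.5437 -0.8393 0.0000
    outer loop
      vertex 0.68 2.21 0.00
      vertex 4.03 0.04 21.88
      vertex 0.68 2.21 21.88
    endloop
  endfacet
  facet normal 0.3170 -0.9484 0.0000
    outer loop
      vertex 4.03 0.04 0.00
      vertex 7.83 1.31 0.00
      vertex 7.83 1.31 21.88
    endloop
  endfacet
  facet normal 0.3170 -0.9484 0.0000
    outer loop
      vertex 4.03 0.04 0.00
      vertex 7.83 1.31 21.88
      vertex 4.03 0.04 21.88
    endloop
  endfacet
  facet normal 0.9396 -0.3423 0.0000
    outer loop
      vertex 7.83 1.31 0.00
      vertex 9.20 5.07 0.00
      vertex 9.20 5.07 21.88
    endloop
  endfacet
  facet normal 0.9396 -0.3423 0.0000
    outer loop
      vertex 7.83 1.31 0.00
      vertex 9.20 5.07 21.88
      vertex 7.83 1.31 21.88
    endloop
  endfacet
endsolid part

The G0 Z moves step by Δz≈4.38 mm. Every layer's G1 loop is the same polygon, so the solid is a straight extrusion of it from z=0 to z≈21.9. Closing with flat bottom and top caps and triangulating gives 24 facets — a regular 7-sided prism (a cylinder approximated with 7 flat sides), circumscribed radius ≈ 4.61 mm, height ≈ 21.9 mm.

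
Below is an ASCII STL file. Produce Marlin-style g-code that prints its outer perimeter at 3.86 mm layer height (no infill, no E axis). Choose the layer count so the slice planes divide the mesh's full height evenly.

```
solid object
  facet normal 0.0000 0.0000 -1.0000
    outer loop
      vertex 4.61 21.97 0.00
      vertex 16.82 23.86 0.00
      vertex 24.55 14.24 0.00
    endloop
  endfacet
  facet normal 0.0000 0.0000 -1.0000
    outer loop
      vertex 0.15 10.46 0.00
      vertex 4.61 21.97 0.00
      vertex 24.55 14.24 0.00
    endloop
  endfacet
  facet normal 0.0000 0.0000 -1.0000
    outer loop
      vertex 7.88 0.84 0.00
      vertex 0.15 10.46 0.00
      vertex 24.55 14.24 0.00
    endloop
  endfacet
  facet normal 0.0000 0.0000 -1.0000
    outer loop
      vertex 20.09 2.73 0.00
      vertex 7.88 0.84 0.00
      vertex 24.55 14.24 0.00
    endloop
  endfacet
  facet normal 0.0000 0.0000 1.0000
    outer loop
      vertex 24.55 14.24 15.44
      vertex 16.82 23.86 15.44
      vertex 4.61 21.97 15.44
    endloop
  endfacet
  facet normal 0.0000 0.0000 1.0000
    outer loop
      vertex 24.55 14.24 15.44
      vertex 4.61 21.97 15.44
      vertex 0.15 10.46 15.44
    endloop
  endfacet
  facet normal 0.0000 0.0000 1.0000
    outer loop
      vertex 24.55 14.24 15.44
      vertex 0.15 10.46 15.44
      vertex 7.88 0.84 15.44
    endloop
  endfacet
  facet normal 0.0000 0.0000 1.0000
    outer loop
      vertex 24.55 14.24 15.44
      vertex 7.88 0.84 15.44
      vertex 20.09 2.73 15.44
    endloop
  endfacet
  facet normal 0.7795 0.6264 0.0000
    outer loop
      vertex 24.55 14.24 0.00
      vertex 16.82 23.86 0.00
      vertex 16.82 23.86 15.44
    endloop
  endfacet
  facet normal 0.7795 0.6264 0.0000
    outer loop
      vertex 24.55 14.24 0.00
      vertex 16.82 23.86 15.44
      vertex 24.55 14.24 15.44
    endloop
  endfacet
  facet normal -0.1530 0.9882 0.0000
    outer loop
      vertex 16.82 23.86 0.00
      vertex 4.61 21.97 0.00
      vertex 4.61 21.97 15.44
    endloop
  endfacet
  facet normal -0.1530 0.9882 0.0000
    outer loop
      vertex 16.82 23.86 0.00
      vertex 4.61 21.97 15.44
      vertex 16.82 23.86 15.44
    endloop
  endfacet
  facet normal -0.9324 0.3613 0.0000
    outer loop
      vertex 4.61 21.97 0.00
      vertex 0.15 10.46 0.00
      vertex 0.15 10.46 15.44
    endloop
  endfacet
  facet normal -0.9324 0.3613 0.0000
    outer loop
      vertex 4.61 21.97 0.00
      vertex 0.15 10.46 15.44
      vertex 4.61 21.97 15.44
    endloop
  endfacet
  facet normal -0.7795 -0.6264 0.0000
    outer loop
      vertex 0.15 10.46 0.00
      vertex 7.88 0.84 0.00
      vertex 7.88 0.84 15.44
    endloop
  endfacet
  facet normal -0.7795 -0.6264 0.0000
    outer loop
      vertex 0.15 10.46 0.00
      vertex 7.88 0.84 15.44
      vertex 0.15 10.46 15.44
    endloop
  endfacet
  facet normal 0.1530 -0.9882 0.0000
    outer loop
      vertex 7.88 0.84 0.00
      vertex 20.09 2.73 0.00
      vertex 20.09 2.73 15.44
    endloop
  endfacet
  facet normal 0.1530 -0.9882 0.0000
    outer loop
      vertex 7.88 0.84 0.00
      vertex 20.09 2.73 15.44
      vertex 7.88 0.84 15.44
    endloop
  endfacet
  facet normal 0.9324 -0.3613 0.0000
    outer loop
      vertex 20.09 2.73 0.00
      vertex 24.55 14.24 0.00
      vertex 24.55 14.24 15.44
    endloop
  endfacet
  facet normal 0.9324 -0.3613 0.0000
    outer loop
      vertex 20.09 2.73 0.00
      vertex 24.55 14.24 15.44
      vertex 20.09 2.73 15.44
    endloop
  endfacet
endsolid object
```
; perimeter-only toolpath
G21 ; units = mm
G90 ; absolute positioning
G28 ; home
; layer 1
G0 Z3.86
G0 X24.55 Y14.24
G1 X16.82 Y23.86
G1 X4.61 Y21.97
G1 X0.15 Y10.46
G1 X7.88 Y0.84
G1 X20.09 Y2.73
G1 X24.55 Y14.24
; layer 2
G0 Z7.72
G0 X24.55 Y14.24
G1 X16.82 Y23.86
G1 X4.61 Y21.97
G1 X0.15 Y10.46
G1 X7.88 Y0.84
G1 X20.09 Y2.73
G1 X24.55 Y14.24
; layer 3
G0 Z11.58
G0 X24.55 Y14.24
G1 X16.82 Y23.86
G1 X4.61 Y21.97
G1 X0.15 Y10.46
G1 X7.88 Y0.84
G1 X20.09 Y2.73
G1 X24.55 Y14.24
; layer 4
G0 Z15.44
G0 X24.55 Y14.24
G1 X16.82 Y23.86
G1 X4.61 Y21.97
G1 X0.15 Y10.46
G1 X7.88 Y0.84
G1 X20.09 Y2.73
G1 X24.55 Y14.24
M2 ; end

The solid is a regular 6-sided prism (a cylinder approximated with 6 flat sides), circumscribed radius ≈ 12.3 mm, height ≈ 15.4 mm. Slicing at Δz = 3.86 mm — 4 equal slices spanning the solid's height, so layer i sits at z = i·h/4 — gives 4 non-empty perimeters. Each is a 6-segment closed polygon; G0 lifts to the layer z and rapids to the start vertex, then G1 traces the edges.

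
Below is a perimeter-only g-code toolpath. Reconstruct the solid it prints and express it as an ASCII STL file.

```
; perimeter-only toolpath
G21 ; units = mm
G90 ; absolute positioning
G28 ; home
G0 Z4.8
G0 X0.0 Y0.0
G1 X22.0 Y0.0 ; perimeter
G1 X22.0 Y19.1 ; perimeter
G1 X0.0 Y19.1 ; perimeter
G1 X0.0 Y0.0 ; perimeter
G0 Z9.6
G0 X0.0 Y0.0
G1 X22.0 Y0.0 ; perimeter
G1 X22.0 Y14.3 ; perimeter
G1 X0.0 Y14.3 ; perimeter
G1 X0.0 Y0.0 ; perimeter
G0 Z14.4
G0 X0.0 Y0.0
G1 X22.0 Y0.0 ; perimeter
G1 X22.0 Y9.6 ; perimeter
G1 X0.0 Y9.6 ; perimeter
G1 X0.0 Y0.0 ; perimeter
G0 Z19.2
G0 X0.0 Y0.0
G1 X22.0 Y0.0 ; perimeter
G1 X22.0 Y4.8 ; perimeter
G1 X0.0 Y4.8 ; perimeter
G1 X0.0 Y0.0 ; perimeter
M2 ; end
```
solid part
  facet normal 0.0000 0.0000 -1.0000
    outer loop
      vertex 22.0 23.9 0.0
      vertex 22.0 0.0 0.0
      vertex 0.0 0.0 0.0
    endloop
  endfacet
  facet normal 0.0000 0.0000 -1.0000
    outer loop
      vertex 0.0 23.9 0.0
      vertex 22.0 23.9 0.0
      vertex 0.0 0.0 0.0
    endloop
  endfacet
  facet normal 0.0000 -1.0000 0.0000
    outer loop
      vertex 0.0 0.0 0.0
      vertex 22.0 0.0 0.0
      vertex 22.0 0.0 24.0
    endloop
  endfacet
  facet normal 0.0000 -1.0000 0.0000
    outer loop
      vertex 0.0 0.0 0.0
      vertex 22.0 0.0 24.0
      vertex 0.0 0.0 24.0
    endloop
  endfacet
  facet normal 0.0000 0.7086 0.7056
    outer loop
      vertex 0.0 0.0 24.0
      vertex 22.0 0.0 24.0
      vertex 22.0 23.9 0.0
    endloop
  endfacet
  facet normal 0.0000 0.7086 0.7056
    outer loop
      vertex 0.0 0.0 24.0
      vertex 22.0 23.9 0.0
      vertex 0.0 23.9 0.0
    endloop
  endfacet
  facet normal -1.0000 0.0000 0.0000
    outer loop
      vertex 0.0 0.0 24.0
      vertex 0.0 23.9 0.0
      vertex 0.0 0.0 0.0
    endloop
  endfacet
  facet normal 1.0000 0.0000 0.0000
    outer loop
      vertex 22.0 0.0 0.0
      vertex 22.0 23.9 0.0
      vertex 22.0 0.0 24.0
    endloop
  endfacet
endsolid part

The G0 Z moves step by Δz≈4.8 mm. The G1 loops shrink linearly with z, so the solid tapers from its base footprint up to z≈24. Closing with a flat bottom cap and the tapered top and triangulating gives 8 facets — a wedge (ramp): 22 × 23.9 mm base, rising to 24 mm along the y=0 edge and sloping linearly to z=0 at y=23.9.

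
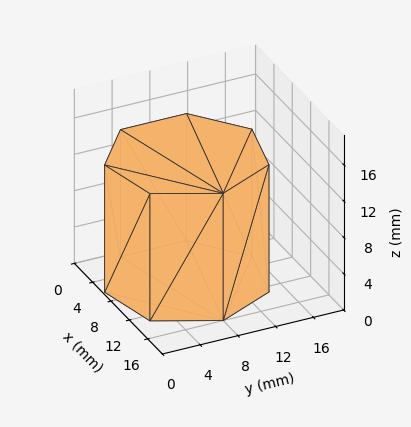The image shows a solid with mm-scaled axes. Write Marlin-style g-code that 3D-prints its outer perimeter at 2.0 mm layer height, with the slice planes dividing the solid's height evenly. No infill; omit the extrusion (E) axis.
Reading the render: the shape is a regular 7-sided prism (a cylinder approximated with 7 flat sides), circumscribed radius ≈ 8 mm, height ≈ 14 mm (dimensions read to the nearest mm from the axis ticks). For the g-code, the solid's height is divided into equal slices at the stated Δz and each level perimeter traced with G1 moves after a G0 lift.

; perimeter-only toolpath
G21 ; units = mm
G90 ; absolute positioning
G28 ; home
; layer 1
G0 Z2.0
G0 X16.0 Y8.0
G1 X13.0 Y14.3
G1 X6.2 Y15.8
G1 X0.8 Y11.5
G1 X0.8 Y4.5
G1 X6.2 Y0.2
G1 X13.0 Y1.7
G1 X16.0 Y8.0
; layer 2
G0 Z4.0
G0 X16.0 Y8.0
G1 X13.0 Y14.3
G1 X6.2 Y15.8
G1 X0.8 Y11.5
G1 X0.8 Y4.5
G1 X6.2 Y0.2
G1 X13.0 Y1.7
G1 X16.0 Y8.0
; layer 3
G0 Z6.0
G0 X16.0 Y8.0
G1 X13.0 Y14.3
G1 X6.2 Y15.8
G1 X0.8 Y11.5
G1 X0.8 Y4.5
G1 X6.2 Y0.2
G1 X13.0 Y1.7
G1 X16.0 Y8.0
; layer 4
G0 Z8.0
G0 X16.0 Y8.0
G1 X13.0 Y14.3
G1 X6.2 Y15.8
G1 X0.8 Y11.5
G1 X0.8 Y4.5
G1 X6.2 Y0.2
G1 X13.0 Y1.7
G1 X16.0 Y8.0
; layer 5
G0 Z10.0
G0 X16.0 Y8.0
G1 X13.0 Y14.3
G1 X6.2 Y15.8
G1 X0.8 Y11.5
G1 X0.8 Y4.5
G1 X6.2 Y0.2
G1 X13.0 Y1.7
G1 X16.0 Y8.0
; layer 6
G0 Z12.0
G0 X16.0 Y8.0
G1 X13.0 Y14.3
G1 X6.2 Y15.8
G1 X0.8 Y11.5
G1 X0.8 Y4.5
G1 X6.2 Y0.2
G1 X13.0 Y1.7
G1 X16.0 Y8.0
; layer 7
G0 Z14.0
G0 X16.0 Y8.0
G1 X13.0 Y14.3
G1 X6.2 Y15.8
G1 X0.8 Y11.5
G1 X0.8 Y4.5
G1 X6.2 Y0.2
G1 X13.0 Y1.7
G1 X16.0 Y8.0
M2 ; end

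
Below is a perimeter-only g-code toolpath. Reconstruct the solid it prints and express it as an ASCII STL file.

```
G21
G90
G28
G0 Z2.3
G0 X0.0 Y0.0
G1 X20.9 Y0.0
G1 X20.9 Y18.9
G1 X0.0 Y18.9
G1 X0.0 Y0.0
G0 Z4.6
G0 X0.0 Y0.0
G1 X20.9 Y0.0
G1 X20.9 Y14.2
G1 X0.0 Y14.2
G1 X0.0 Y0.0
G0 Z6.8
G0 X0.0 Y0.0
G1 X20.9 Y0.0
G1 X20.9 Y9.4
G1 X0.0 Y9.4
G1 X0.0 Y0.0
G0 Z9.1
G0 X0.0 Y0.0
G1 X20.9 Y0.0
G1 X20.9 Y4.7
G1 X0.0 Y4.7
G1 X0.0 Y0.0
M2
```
solid part
  facet normal 0.0000 0.0000 -1.0000
    outer loop
      vertex 20.9 23.6 0.0
      vertex 20.9 0.0 0.0
      vertex 0.0 0.0 0.0
    endloop
  endfacet
  facet normal 0.0000 0.0000 -1.0000
    outer loop
      vertex 0.0 23.6 0.0
      vertex 20.9 23.6 0.0
      vertex 0.0 0.0 0.0
    endloop
  endfacet
  facet normal 0.0000 -1.0000 0.0000
    outer loop
      vertex 0.0 0.0 0.0
      vertex 20.9 0.0 0.0
      vertex 20.9 0.0 11.4
    endloop
  endfacet
  facet normal 0.0000 -1.0000 0.0000
    outer loop
      vertex 0.0 0.0 0.0
      vertex 20.9 0.0 11.4
      vertex 0.0 0.0 11.4
    endloop
  endfacet
  facet normal 0.0000 0.4350 0.9004
    outer loop
      vertex 0.0 0.0 11.4
      vertex 20.9 0.0 11.4
      vertex 20.9 23.6 0.0
    endloop
  endfacet
  facet normal 0.0000 0.4350 0.9004
    outer loop
      vertex 0.0 0.0 11.4
      vertex 20.9 23.6 0.0
      vertex 0.0 23.6 0.0
    endloop
  endfacet
  facet normal -1.0000 0.0000 0.0000
    outer loop
      vertex 0.0 0.0 11.4
      vertex 0.0 23.6 0.0
      vertex 0.0 0.0 0.0
    endloop
  endfacet
  facet normal 1.0000 0.0000 0.0000
    outer loop
      vertex 20.9 0.0 0.0
      vertex 20.9 23.6 0.0
      vertex 20.9 0.0 11.4
    endloop
  endfacet
endsolid part

The G0 Z moves step by Δz≈2.3 mm. The G1 loops shrink linearly with z, so the solid tapers from its base footprint up to z≈11.4. Closing with a flat bottom cap and the tapered top and triangulating gives 8 facets — a wedge (ramp): 20.9 × 23.6 mm base, rising to 11.4 mm along the y=0 edge and sloping linearly to z=0 at y=23.6.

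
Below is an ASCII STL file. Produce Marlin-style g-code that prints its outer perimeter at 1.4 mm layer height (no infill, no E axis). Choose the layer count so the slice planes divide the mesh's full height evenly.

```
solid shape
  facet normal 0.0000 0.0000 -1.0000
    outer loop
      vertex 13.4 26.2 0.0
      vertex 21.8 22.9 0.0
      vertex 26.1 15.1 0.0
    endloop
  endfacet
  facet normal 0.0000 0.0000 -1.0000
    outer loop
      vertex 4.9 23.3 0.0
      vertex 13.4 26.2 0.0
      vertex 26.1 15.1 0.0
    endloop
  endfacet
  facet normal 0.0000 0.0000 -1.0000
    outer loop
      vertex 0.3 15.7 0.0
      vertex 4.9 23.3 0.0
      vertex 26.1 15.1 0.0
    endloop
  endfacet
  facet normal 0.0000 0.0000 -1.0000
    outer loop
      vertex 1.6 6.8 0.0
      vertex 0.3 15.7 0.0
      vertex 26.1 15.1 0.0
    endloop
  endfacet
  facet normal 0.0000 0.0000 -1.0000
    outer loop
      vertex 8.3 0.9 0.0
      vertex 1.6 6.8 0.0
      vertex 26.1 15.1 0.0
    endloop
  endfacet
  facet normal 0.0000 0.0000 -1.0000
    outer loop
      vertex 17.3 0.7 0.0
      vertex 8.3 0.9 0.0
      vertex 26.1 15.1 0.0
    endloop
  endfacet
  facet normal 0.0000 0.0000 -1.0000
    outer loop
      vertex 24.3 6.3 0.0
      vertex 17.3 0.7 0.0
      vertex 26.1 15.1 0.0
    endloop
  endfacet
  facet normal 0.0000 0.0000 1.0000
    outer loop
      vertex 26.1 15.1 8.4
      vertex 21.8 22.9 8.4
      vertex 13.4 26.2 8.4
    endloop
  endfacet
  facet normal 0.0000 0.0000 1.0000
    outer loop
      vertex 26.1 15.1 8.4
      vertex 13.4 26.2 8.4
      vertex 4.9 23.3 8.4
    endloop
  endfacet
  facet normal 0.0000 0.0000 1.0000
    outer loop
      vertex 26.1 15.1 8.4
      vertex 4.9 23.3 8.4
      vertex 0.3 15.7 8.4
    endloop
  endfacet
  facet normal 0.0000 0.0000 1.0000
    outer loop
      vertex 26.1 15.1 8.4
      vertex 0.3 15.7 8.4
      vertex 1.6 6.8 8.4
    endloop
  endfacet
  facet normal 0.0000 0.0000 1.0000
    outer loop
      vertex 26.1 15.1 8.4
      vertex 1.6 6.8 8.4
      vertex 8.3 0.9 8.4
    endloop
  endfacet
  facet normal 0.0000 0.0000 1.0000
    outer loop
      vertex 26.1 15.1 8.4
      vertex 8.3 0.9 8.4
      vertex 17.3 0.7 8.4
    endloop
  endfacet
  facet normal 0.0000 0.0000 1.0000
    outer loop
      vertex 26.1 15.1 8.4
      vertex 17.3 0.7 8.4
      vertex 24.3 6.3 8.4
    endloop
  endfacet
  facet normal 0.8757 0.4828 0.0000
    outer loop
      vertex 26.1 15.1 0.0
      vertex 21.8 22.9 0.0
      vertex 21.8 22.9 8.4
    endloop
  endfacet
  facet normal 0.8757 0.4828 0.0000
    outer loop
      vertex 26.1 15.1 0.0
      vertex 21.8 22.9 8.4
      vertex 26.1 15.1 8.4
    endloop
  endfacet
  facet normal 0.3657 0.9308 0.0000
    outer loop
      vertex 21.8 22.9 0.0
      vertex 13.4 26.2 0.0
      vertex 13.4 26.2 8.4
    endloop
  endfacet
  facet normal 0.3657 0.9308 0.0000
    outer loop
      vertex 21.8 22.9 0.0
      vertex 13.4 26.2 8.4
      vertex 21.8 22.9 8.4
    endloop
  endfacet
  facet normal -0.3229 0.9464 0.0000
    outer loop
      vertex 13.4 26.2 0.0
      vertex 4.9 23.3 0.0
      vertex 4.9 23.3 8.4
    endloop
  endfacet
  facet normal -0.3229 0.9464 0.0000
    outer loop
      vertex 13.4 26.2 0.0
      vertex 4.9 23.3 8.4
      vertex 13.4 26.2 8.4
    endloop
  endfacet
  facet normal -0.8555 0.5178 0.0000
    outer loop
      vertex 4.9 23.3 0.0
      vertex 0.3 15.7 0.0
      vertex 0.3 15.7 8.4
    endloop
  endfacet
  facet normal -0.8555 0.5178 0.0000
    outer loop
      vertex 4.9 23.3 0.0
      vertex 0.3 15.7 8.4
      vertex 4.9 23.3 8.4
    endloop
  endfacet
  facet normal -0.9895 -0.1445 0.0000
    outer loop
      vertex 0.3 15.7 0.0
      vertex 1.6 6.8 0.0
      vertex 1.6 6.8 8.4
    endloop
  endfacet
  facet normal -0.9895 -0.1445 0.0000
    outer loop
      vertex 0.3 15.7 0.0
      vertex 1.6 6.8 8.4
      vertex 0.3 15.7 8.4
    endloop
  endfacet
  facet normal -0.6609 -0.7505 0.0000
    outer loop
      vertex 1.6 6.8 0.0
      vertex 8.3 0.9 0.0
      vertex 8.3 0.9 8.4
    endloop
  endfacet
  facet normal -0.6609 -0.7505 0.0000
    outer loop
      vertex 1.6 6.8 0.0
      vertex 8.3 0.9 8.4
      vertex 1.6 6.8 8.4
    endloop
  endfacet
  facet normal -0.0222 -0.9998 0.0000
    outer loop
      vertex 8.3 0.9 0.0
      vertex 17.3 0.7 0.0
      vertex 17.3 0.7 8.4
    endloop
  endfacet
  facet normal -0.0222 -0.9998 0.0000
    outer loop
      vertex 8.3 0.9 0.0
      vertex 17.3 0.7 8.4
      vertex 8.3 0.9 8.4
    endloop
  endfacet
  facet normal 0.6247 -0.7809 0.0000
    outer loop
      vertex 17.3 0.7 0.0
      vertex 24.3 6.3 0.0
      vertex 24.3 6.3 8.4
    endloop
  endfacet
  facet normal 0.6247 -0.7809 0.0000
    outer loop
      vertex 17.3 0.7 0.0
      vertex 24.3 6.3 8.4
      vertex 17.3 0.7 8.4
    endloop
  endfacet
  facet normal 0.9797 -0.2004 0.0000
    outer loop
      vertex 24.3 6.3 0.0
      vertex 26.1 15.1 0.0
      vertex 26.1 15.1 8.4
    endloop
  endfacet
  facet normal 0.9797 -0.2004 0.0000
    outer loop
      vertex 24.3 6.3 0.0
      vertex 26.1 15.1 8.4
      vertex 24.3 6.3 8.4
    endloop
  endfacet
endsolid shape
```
; perimeter-only toolpath
G21 ; units = mm
G90 ; absolute positioning
G28 ; home
; layer 1
G0 Z1.4
G0 X26.1 Y15.1
G1 X21.8 Y22.9
G1 X13.4 Y26.2
G1 X4.9 Y23.3
G1 X0.3 Y15.7
G1 X1.6 Y6.8
G1 X8.3 Y0.9
G1 X17.3 Y0.7
G1 X24.3 Y6.3
G1 X26.1 Y15.1
; layer 2
G0 Z2.8
G0 X26.1 Y15.1
G1 X21.8 Y22.9
G1 X13.4 Y26.2
G1 X4.9 Y23.3
G1 X0.3 Y15.7
G1 X1.6 Y6.8
G1 X8.3 Y0.9
G1 X17.3 Y0.7
G1 X24.3 Y6.3
G1 X26.1 Y15.1
; layer 3
G0 Z4.2
G0 X26.1 Y15.1
G1 X21.8 Y22.9
G1 X13.4 Y26.2
G1 X4.9 Y23.3
G1 X0.3 Y15.7
G1 X1.6 Y6.8
G1 X8.3 Y0.9
G1 X17.3 Y0.7
G1 X24.3 Y6.3
G1 X26.1 Y15.1
; layer 4
G0 Z5.6
G0 X26.1 Y15.1
G1 X21.8 Y22.9
G1 X13.4 Y26.2
G1 X4.9 Y23.3
G1 X0.3 Y15.7
G1 X1.6 Y6.8
G1 X8.3 Y0.9
G1 X17.3 Y0.7
G1 X24.3 Y6.3
G1 X26.1 Y15.1
; layer 5
G0 Z7.0
G0 X26.1 Y15.1
G1 X21.8 Y22.9
G1 X13.4 Y26.2
G1 X4.9 Y23.3
G1 X0.3 Y15.7
G1 X1.6 Y6.8
G1 X8.3 Y0.9
G1 X17.3 Y0.7
G1 X24.3 Y6.3
G1 X26.1 Y15.1
; layer 6
G0 Z8.4
G0 X26.1 Y15.1
G1 X21.8 Y22.9
G1 X13.4 Y26.2
G1 X4.9 Y23.3
G1 X0.3 Y15.7
G1 X1.6 Y6.8
G1 X8.3 Y0.9
G1 X17.3 Y0.7
G1 X24.3 Y6.3
G1 X26.1 Y15.1
M2 ; end

The solid is a regular 9-sided prism (a cylinder approximated with 9 flat sides), circumscribed radius ≈ 13.1 mm, height ≈ 8.4 mm. Slicing at Δz = 1.4 mm — 6 equal slices spanning the solid's height, so layer i sits at z = i·h/6 — gives 6 non-empty perimeters. Each is a 9-segment closed polygon; G0 lifts to the layer z and rapids to the start vertex, then G1 traces the edges.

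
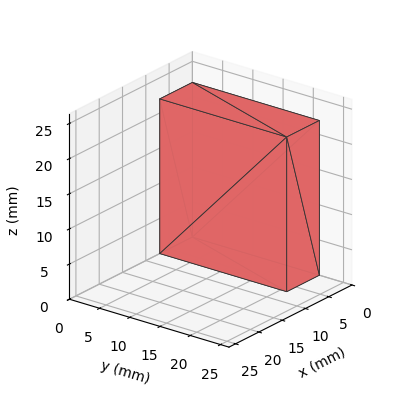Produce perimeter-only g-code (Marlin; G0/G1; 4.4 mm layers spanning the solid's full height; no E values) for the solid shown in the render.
Reading the render: the shape is a rectangular box, roughly 7 × 21 mm footprint and 22 mm tall (dimensions read to the nearest mm from the axis ticks). For the g-code, the solid's height is divided into equal slices at the stated Δz and each level perimeter traced with G1 moves after a G0 lift.

; perimeter-only toolpath
G21 ; units = mm
G90 ; absolute positioning
G28 ; home
; layer 1
G0 Z4.4
G0 X0.0 Y0.0
G1 X7.0 Y0.0
G1 X7.0 Y21.0
G1 X0.0 Y21.0
G1 X0.0 Y0.0
; layer 2
G0 Z8.8
G0 X0.0 Y0.0
G1 X7.0 Y0.0
G1 X7.0 Y21.0
G1 X0.0 Y21.0
G1 X0.0 Y0.0
; layer 3
G0 Z13.2
G0 X0.0 Y0.0
G1 X7.0 Y0.0
G1 X7.0 Y21.0
G1 X0.0 Y21.0
G1 X0.0 Y0.0
; layer 4
G0 Z17.6
G0 X0.0 Y0.0
G1 X7.0 Y0.0
G1 X7.0 Y21.0
G1 X0.0 Y21.0
G1 X0.0 Y0.0
; layer 5
G0 Z22.0
G0 X0.0 Y0.0
G1 X7.0 Y0.0
G1 X7.0 Y21.0
G1 X0.0 Y21.0
G1 X0.0 Y0.0
M2 ; end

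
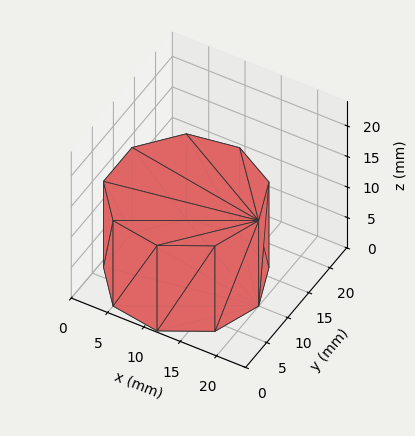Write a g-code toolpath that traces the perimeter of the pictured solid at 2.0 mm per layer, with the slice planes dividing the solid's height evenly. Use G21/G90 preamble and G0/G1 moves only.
Reading the render: the shape is a regular 9-sided prism (a cylinder approximated with 9 flat sides), circumscribed radius ≈ 10 mm, height ≈ 14 mm (dimensions read to the nearest mm from the axis ticks). For the g-code, the solid's height is divided into equal slices at the stated Δz and each level perimeter traced with G1 moves after a G0 lift.

; perimeter-only toolpath
G21 ; units = mm
G90 ; absolute positioning
G28 ; home
; layer 1
G0 Z2.0
G0 X20.0 Y10.0
G1 X17.7 Y16.4
G1 X11.7 Y19.8
G1 X5.0 Y18.7
G1 X0.6 Y13.4
G1 X0.6 Y6.6
G1 X5.0 Y1.3
G1 X11.7 Y0.2
G1 X17.7 Y3.6
G1 X20.0 Y10.0
; layer 2
G0 Z4.0
G0 X20.0 Y10.0
G1 X17.7 Y16.4
G1 X11.7 Y19.8
G1 X5.0 Y18.7
G1 X0.6 Y13.4
G1 X0.6 Y6.6
G1 X5.0 Y1.3
G1 X11.7 Y0.2
G1 X17.7 Y3.6
G1 X20.0 Y10.0
; layer 3
G0 Z6.0
G0 X20.0 Y10.0
G1 X17.7 Y16.4
G1 X11.7 Y19.8
G1 X5.0 Y18.7
G1 X0.6 Y13.4
G1 X0.6 Y6.6
G1 X5.0 Y1.3
G1 X11.7 Y0.2
G1 X17.7 Y3.6
G1 X20.0 Y10.0
; layer 4
G0 Z8.0
G0 X20.0 Y10.0
G1 X17.7 Y16.4
G1 X11.7 Y19.8
G1 X5.0 Y18.7
G1 X0.6 Y13.4
G1 X0.6 Y6.6
G1 X5.0 Y1.3
G1 X11.7 Y0.2
G1 X17.7 Y3.6
G1 X20.0 Y10.0
; layer 5
G0 Z10.0
G0 X20.0 Y10.0
G1 X17.7 Y16.4
G1 X11.7 Y19.8
G1 X5.0 Y18.7
G1 X0.6 Y13.4
G1 X0.6 Y6.6
G1 X5.0 Y1.3
G1 X11.7 Y0.2
G1 X17.7 Y3.6
G1 X20.0 Y10.0
; layer 6
G0 Z12.0
G0 X20.0 Y10.0
G1 X17.7 Y16.4
G1 X11.7 Y19.8
G1 X5.0 Y18.7
G1 X0.6 Y13.4
G1 X0.6 Y6.6
G1 X5.0 Y1.3
G1 X11.7 Y0.2
G1 X17.7 Y3.6
G1 X20.0 Y10.0
; layer 7
G0 Z14.0
G0 X20.0 Y10.0
G1 X17.7 Y16.4
G1 X11.7 Y19.8
G1 X5.0 Y18.7
G1 X0.6 Y13.4
G1 X0.6 Y6.6
G1 X5.0 Y1.3
G1 X11.7 Y0.2
G1 X17.7 Y3.6
G1 X20.0 Y10.0
M2 ; end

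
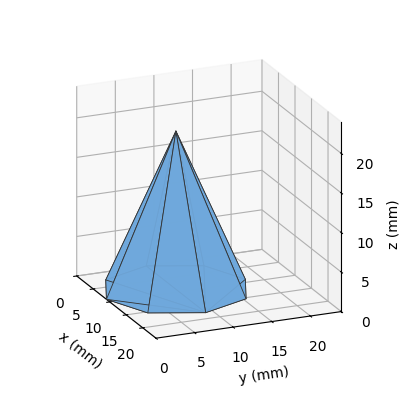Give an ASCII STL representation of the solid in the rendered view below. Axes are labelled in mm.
Reading the render: the shape is a regular 8-sided pyramid, base circumscribed radius ≈ 9 mm, apex at z ≈ 20 mm (dimensions read to the nearest mm from the axis ticks). For the STL, each face is triangulated and given an outward normal.

solid part
  facet normal 0.0000 0.0000 -1.0000
    outer loop
      vertex 9.000 18.000 0.000
      vertex 15.364 15.364 0.000
      vertex 18.000 9.000 0.000
    endloop
  endfacet
  facet normal 0.0000 0.0000 -1.0000
    outer loop
      vertex 2.636 15.364 0.000
      vertex 9.000 18.000 0.000
      vertex 18.000 9.000 0.000
    endloop
  endfacet
  facet normal 0.0000 0.0000 -1.0000
    outer loop
      vertex 0.000 9.000 0.000
      vertex 2.636 15.364 0.000
      vertex 18.000 9.000 0.000
    endloop
  endfacet
  facet normal 0.0000 0.0000 -1.0000
    outer loop
      vertex 2.636 2.636 0.000
      vertex 0.000 9.000 0.000
      vertex 18.000 9.000 0.000
    endloop
  endfacet
  facet normal 0.0000 0.0000 -1.0000
    outer loop
      vertex 9.000 0.000 0.000
      vertex 2.636 2.636 0.000
      vertex 18.000 9.000 0.000
    endloop
  endfacet
  facet normal 0.0000 0.0000 -1.0000
    outer loop
      vertex 15.364 2.636 0.000
      vertex 9.000 0.000 0.000
      vertex 18.000 9.000 0.000
    endloop
  endfacet
  facet normal 0.8531 0.3534 0.3839
    outer loop
      vertex 18.000 9.000 0.000
      vertex 15.364 15.364 0.000
      vertex 9.000 9.000 20.000
    endloop
  endfacet
  facet normal 0.3534 0.8531 0.3839
    outer loop
      vertex 15.364 15.364 0.000
      vertex 9.000 18.000 0.000
      vertex 9.000 9.000 20.000
    endloop
  endfacet
  facet normal -0.3534 0.8531 0.3839
    outer loop
      vertex 9.000 18.000 0.000
      vertex 2.636 15.364 0.000
      vertex 9.000 9.000 20.000
    endloop
  endfacet
  facet normal -0.8531 0.3534 0.3839
    outer loop
      vertex 2.636 15.364 0.000
      vertex 0.000 9.000 0.000
      vertex 9.000 9.000 20.000
    endloop
  endfacet
  facet normal -0.8531 -0.3534 0.3839
    outer loop
      vertex 0.000 9.000 0.000
      vertex 2.636 2.636 0.000
      vertex 9.000 9.000 20.000
    endloop
  endfacet
  facet normal -0.3534 -0.8531 0.3839
    outer loop
      vertex 2.636 2.636 0.000
      vertex 9.000 0.000 0.000
      vertex 9.000 9.000 20.000
    endloop
  endfacet
  facet normal 0.3534 -0.8531 0.3839
    outer loop
      vertex 9.000 0.000 0.000
      vertex 15.364 2.636 0.000
      vertex 9.000 9.000 20.000
    endloop
  endfacet
  facet normal 0.8531 -0.3534 0.3839
    outer loop
      vertex 15.364 2.636 0.000
      vertex 18.000 9.000 0.000
      vertex 9.000 9.000 20.000
    endloop
  endfacet
endsolid part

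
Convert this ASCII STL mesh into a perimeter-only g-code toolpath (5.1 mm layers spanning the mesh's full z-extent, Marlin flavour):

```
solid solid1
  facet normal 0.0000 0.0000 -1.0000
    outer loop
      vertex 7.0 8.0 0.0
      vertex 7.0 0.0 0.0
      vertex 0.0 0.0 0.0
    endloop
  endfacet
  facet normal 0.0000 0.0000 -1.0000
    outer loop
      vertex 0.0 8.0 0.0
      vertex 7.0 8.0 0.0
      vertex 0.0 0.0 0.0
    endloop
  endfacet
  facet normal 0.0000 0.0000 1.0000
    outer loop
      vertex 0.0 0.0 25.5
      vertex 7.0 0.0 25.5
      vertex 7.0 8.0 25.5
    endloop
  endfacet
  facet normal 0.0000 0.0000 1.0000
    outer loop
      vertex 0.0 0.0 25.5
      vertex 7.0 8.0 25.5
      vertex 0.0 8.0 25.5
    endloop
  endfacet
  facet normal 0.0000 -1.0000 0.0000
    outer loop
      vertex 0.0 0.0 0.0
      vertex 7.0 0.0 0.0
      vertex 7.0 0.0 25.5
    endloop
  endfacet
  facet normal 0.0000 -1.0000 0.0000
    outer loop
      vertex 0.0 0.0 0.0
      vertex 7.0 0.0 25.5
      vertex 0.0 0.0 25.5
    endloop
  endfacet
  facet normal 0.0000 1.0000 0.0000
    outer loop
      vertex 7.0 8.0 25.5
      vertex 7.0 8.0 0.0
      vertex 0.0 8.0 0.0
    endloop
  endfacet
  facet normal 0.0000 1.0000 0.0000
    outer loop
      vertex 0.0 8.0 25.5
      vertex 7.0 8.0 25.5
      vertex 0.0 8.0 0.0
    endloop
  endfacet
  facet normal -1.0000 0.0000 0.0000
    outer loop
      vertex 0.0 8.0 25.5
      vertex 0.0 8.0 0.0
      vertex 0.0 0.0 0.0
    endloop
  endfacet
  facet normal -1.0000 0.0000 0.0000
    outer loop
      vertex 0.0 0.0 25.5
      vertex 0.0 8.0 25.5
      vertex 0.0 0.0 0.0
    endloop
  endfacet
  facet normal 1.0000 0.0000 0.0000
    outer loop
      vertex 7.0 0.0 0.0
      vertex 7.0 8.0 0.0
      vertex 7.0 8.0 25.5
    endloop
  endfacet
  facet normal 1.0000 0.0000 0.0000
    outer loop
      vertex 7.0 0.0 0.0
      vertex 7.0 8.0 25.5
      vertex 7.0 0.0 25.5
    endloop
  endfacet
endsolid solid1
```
; perimeter-only toolpath
G21 ; units = mm
G90 ; absolute positioning
G28 ; home
; layer 1
G0 Z5.1
G0 X0.0 Y0.0
G1 X7.0 Y0.0
G1 X7.0 Y8.0
G1 X0.0 Y8.0
G1 X0.0 Y0.0
; layer 2
G0 Z10.2
G0 X0.0 Y0.0
G1 X7.0 Y0.0
G1 X7.0 Y8.0
G1 X0.0 Y8.0
G1 X0.0 Y0.0
; layer 3
G0 Z15.3
G0 X0.0 Y0.0
G1 X7.0 Y0.0
G1 X7.0 Y8.0
G1 X0.0 Y8.0
G1 X0.0 Y0.0
; layer 4
G0 Z20.4
G0 X0.0 Y0.0
G1 X7.0 Y0.0
G1 X7.0 Y8.0
G1 X0.0 Y8.0
G1 X0.0 Y0.0
; layer 5
G0 Z25.5
G0 X0.0 Y0.0
G1 X7.0 Y0.0
G1 X7.0 Y8.0
G1 X0.0 Y8.0
G1 X0.0 Y0.0
M2 ; end

The solid is a rectangular box, roughly 7 × 8 mm footprint and 25.5 mm tall. Slicing at Δz = 5.1 mm — 5 equal slices spanning the solid's height, so layer i sits at z = i·h/5 — gives 5 non-empty perimeters. Each is a 4-segment closed polygon; G0 lifts to the layer z and rapids to the start vertex, then G1 traces the edges.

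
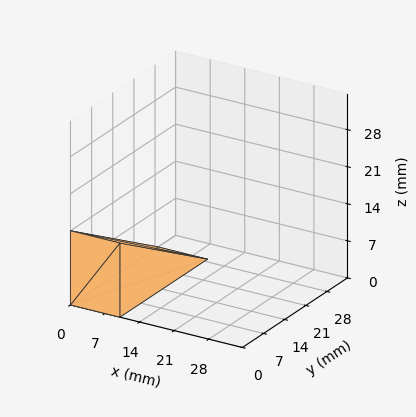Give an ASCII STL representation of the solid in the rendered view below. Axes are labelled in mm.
Reading the render: the shape is a wedge (ramp): 10 × 29 mm base, rising to 14 mm along the y=0 edge and sloping linearly to z=0 at y=29 (dimensions read to the nearest mm from the axis ticks). For the STL, each face is triangulated and given an outward normal.

solid part
  facet normal 0.0000 0.0000 -1.0000
    outer loop
      vertex 10.000 29.000 0.000
      vertex 10.000 0.000 0.000
      vertex 0.000 0.000 0.000
    endloop
  endfacet
  facet normal 0.0000 0.0000 -1.0000
    outer loop
      vertex 0.000 29.000 0.000
      vertex 10.000 29.000 0.000
      vertex 0.000 0.000 0.000
    endloop
  endfacet
  facet normal 0.0000 -1.0000 0.0000
    outer loop
      vertex 0.000 0.000 0.000
      vertex 10.000 0.000 0.000
      vertex 10.000 0.000 14.000
    endloop
  endfacet
  facet normal 0.0000 -1.0000 0.0000
    outer loop
      vertex 0.000 0.000 0.000
      vertex 10.000 0.000 14.000
      vertex 0.000 0.000 14.000
    endloop
  endfacet
  facet normal 0.0000 0.4347 0.9006
    outer loop
      vertex 0.000 0.000 14.000
      vertex 10.000 0.000 14.000
      vertex 10.000 29.000 0.000
    endloop
  endfacet
  facet normal 0.0000 0.4347 0.9006
    outer loop
      vertex 0.000 0.000 14.000
      vertex 10.000 29.000 0.000
      vertex 0.000 29.000 0.000
    endloop
  endfacet
  facet normal -1.0000 0.0000 0.0000
    outer loop
      vertex 0.000 0.000 14.000
      vertex 0.000 29.000 0.000
      vertex 0.000 0.000 0.000
    endloop
  endfacet
  facet normal 1.0000 0.0000 0.0000
    outer loop
      vertex 10.000 0.000 0.000
      vertex 10.000 29.000 0.000
      vertex 10.000 0.000 14.000
    endloop
  endfacet
endsolid part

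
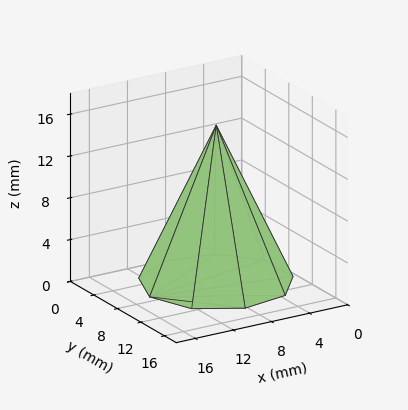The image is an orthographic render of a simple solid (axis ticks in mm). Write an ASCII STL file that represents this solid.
Reading the render: the shape is a regular 9-sided pyramid, base circumscribed radius ≈ 7 mm, apex at z ≈ 15 mm (dimensions read to the nearest mm from the axis ticks). For the STL, each face is triangulated and given an outward normal.

solid part
  facet normal 0.0000 0.0000 -1.0000
    outer loop
      vertex 8.22 13.89 0.00
      vertex 12.36 11.50 0.00
      vertex 14.00 7.00 0.00
    endloop
  endfacet
  facet normal 0.0000 0.0000 -1.0000
    outer loop
      vertex 3.50 13.06 0.00
      vertex 8.22 13.89 0.00
      vertex 14.00 7.00 0.00
    endloop
  endfacet
  facet normal 0.0000 0.0000 -1.0000
    outer loop
      vertex 0.42 9.39 0.00
      vertex 3.50 13.06 0.00
      vertex 14.00 7.00 0.00
    endloop
  endfacet
  facet normal 0.0000 0.0000 -1.0000
    outer loop
      vertex 0.42 4.61 0.00
      vertex 0.42 9.39 0.00
      vertex 14.00 7.00 0.00
    endloop
  endfacet
  facet normal 0.0000 0.0000 -1.0000
    outer loop
      vertex 3.50 0.94 0.00
      vertex 0.42 4.61 0.00
      vertex 14.00 7.00 0.00
    endloop
  endfacet
  facet normal 0.0000 0.0000 -1.0000
    outer loop
      vertex 8.22 0.11 0.00
      vertex 3.50 0.94 0.00
      vertex 14.00 7.00 0.00
    endloop
  endfacet
  facet normal 0.0000 0.0000 -1.0000
    outer loop
      vertex 12.36 2.50 0.00
      vertex 8.22 0.11 0.00
      vertex 14.00 7.00 0.00
    endloop
  endfacet
  facet normal 0.8605 0.3136 0.4016
    outer loop
      vertex 14.00 7.00 0.00
      vertex 12.36 11.50 0.00
      vertex 7.00 7.00 15.00
    endloop
  endfacet
  facet normal 0.4579 0.7932 0.4016
    outer loop
      vertex 12.36 11.50 0.00
      vertex 8.22 13.89 0.00
      vertex 7.00 7.00 15.00
    endloop
  endfacet
  facet normal -0.1586 0.9020 0.4014
    outer loop
      vertex 8.22 13.89 0.00
      vertex 3.50 13.06 0.00
      vertex 7.00 7.00 15.00
    endloop
  endfacet
  facet normal -0.7015 0.5887 0.4015
    outer loop
      vertex 3.50 13.06 0.00
      vertex 0.42 9.39 0.00
      vertex 7.00 7.00 15.00
    endloop
  endfacet
  facet normal -0.9158 0.0000 0.4017
    outer loop
      vertex 0.42 9.39 0.00
      vertex 0.42 4.61 0.00
      vertex 7.00 7.00 15.00
    endloop
  endfacet
  facet normal -0.7015 -0.5887 0.4015
    outer loop
      vertex 0.42 4.61 0.00
      vertex 3.50 0.94 0.00
      vertex 7.00 7.00 15.00
    endloop
  endfacet
  facet normal -0.1586 -0.9020 0.4014
    outer loop
      vertex 3.50 0.94 0.00
      vertex 8.22 0.11 0.00
      vertex 7.00 7.00 15.00
    endloop
  endfacet
  facet normal 0.4579 -0.7932 0.4016
    outer loop
      vertex 8.22 0.11 0.00
      vertex 12.36 2.50 0.00
      vertex 7.00 7.00 15.00
    endloop
  endfacet
  facet normal 0.8605 -0.3136 0.4016
    outer loop
      vertex 12.36 2.50 0.00
      vertex 14.00 7.00 0.00
      vertex 7.00 7.00 15.00
    endloop
  endfacet
endsolid part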